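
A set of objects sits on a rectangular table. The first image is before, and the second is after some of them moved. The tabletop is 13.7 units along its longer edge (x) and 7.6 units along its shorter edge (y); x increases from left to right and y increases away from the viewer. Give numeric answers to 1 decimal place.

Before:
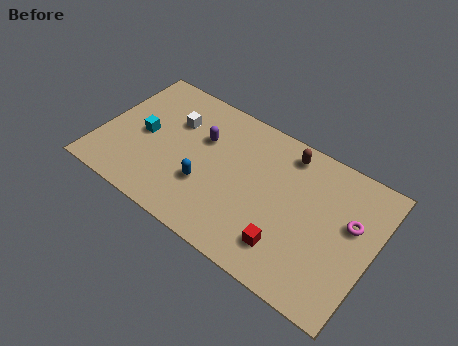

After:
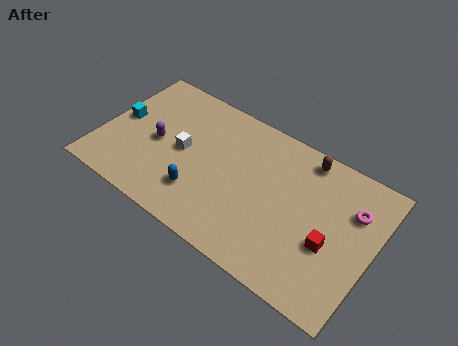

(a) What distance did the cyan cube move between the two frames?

1.3

From (2.1, 3.7) to (0.8, 4.0), the cyan cube covered √(1.3² + 0.3²) ≈ 1.3 units.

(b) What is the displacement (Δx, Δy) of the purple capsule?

(-2.1, -1.4)

The purple capsule was at about (4.9, 5.0) and moved to about (2.8, 3.6).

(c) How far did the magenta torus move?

0.7

The magenta torus was near (12.5, 4.6) before and (12.5, 5.3) after, so it travelled √(0.0² + 0.7²) ≈ 0.7 units.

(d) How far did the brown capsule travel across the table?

0.9

The brown capsule moved from about (9.0, 6.5) to (9.9, 6.7), a distance of √(0.9² + 0.2²) ≈ 0.9.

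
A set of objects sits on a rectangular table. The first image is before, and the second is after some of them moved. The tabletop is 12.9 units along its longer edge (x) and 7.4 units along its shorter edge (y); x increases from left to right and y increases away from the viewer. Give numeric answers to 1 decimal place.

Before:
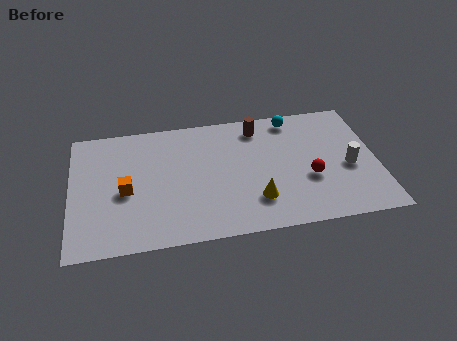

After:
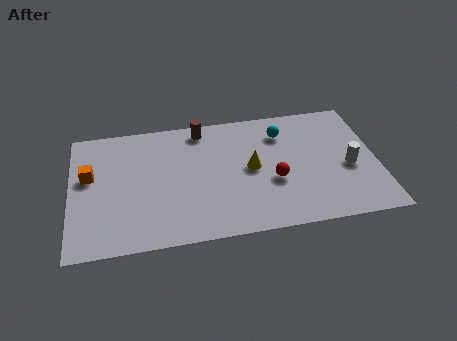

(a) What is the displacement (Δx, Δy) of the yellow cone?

(-0.1, 1.9)

The yellow cone was at about (7.7, 1.9) and moved to about (7.6, 3.8).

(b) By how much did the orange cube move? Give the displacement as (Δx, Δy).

(-1.5, 1.1)

The orange cube was at about (2.3, 3.3) and moved to about (0.8, 4.4).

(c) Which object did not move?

the white cylinder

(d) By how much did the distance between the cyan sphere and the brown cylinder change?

+2.0

Before: roughly 1.5 units apart; after: 3.5. That's 2.0 units further apart.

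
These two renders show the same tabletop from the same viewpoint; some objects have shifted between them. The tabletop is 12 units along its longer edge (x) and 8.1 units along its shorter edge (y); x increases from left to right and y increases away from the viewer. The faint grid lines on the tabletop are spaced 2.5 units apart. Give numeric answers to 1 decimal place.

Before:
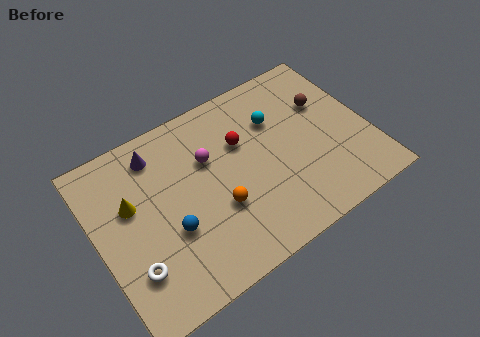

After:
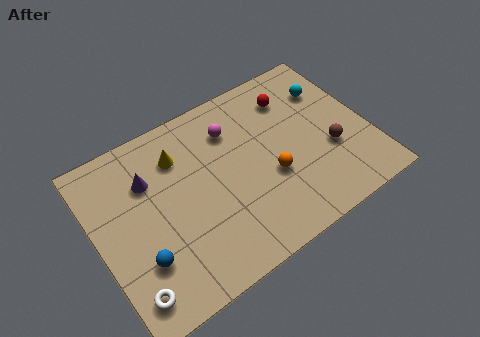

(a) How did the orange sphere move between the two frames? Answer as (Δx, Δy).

(2.4, 0.2)

The orange sphere was at about (5.1, 2.9) and moved to about (7.5, 3.1).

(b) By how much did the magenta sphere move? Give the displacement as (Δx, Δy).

(1.2, 0.8)

From the two frames, the magenta sphere sits at roughly (5.1, 5.3) before and (6.3, 6.1) after.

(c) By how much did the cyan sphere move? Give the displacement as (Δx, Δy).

(2.5, 0.3)

The cyan sphere started near (8.2, 5.6) and ended near (10.7, 5.9).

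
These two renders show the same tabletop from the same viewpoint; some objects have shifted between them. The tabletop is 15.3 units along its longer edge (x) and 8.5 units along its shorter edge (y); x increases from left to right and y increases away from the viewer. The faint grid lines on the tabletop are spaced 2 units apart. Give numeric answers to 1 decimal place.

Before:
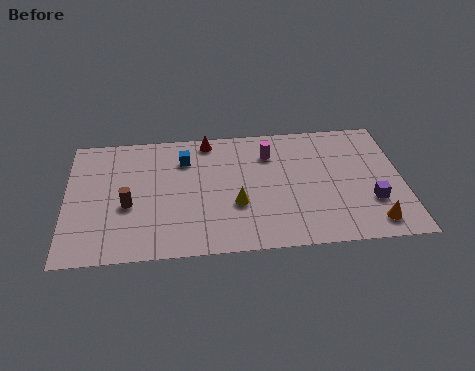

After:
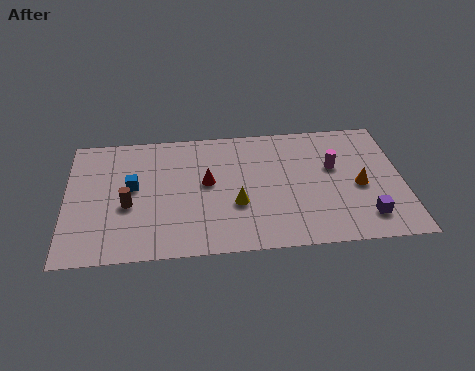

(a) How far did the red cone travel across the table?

2.9

From (6.5, 7.6) to (6.4, 4.7), the red cone covered √(0.1² + 2.9²) ≈ 2.9 units.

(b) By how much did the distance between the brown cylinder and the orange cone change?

-0.7

Before: roughly 11.2 units apart; after: 10.5. That's 0.7 units closer together.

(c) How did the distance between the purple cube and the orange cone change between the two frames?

+0.7

Before: roughly 1.4 units apart; after: 2.1. That's 0.7 units further apart.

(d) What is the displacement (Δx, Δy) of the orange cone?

(-0.5, 2.5)

The orange cone was at about (13.8, 1.3) and moved to about (13.3, 3.8).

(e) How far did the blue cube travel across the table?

2.9

From (5.4, 6.4) to (3.0, 4.7), the blue cube covered √(2.4² + 1.7²) ≈ 2.9 units.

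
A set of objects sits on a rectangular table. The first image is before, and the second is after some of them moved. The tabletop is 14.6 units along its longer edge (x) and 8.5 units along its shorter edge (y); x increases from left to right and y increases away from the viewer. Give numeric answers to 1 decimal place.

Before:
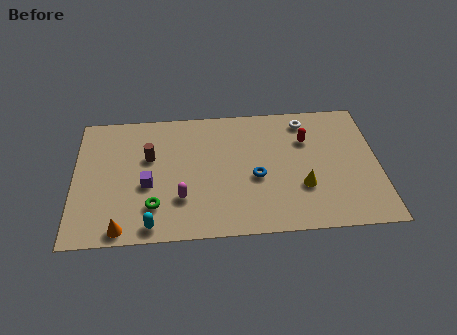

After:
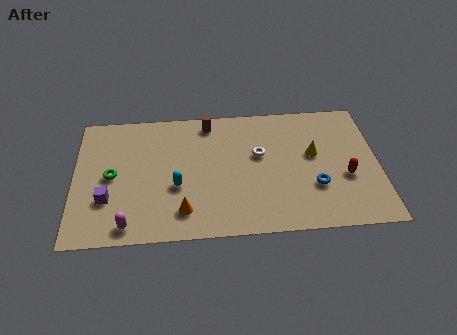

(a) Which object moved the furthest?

the brown cylinder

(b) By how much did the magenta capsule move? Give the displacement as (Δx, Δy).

(-2.5, -1.5)

The magenta capsule was at about (5.1, 2.5) and moved to about (2.6, 1.0).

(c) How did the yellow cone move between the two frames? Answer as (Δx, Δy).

(0.6, 2.1)

The yellow cone started near (10.9, 2.8) and ended near (11.5, 4.9).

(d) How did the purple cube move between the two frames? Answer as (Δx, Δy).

(-1.9, -0.8)

From the two frames, the purple cube sits at roughly (3.5, 3.5) before and (1.6, 2.7) after.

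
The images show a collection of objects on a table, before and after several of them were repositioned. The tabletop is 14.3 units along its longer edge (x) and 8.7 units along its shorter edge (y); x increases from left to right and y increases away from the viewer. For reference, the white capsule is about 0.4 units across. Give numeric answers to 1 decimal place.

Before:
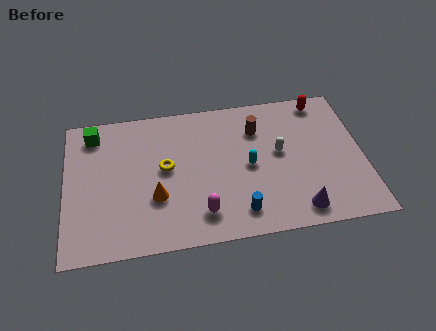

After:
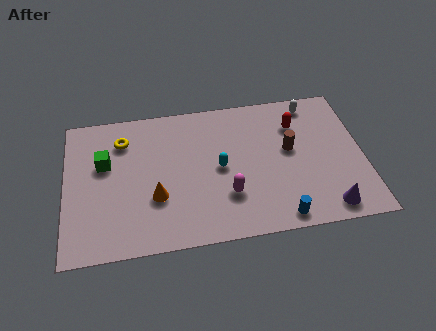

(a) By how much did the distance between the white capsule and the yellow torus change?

+3.7

They were about 5.5 units apart before and 9.2 after — 3.7 units further apart.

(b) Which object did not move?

the orange cone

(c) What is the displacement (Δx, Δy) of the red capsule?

(-1.3, -1.3)

From the two frames, the red capsule sits at roughly (12.5, 7.7) before and (11.2, 6.4) after.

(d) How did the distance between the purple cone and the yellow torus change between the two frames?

+4.0

The distance was about 7.1 in the first image and 11.1 in the second, so they moved 4.0 units further apart.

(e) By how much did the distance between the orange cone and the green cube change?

-1.8

The distance was about 5.2 in the first image and 3.4 in the second, so they moved 1.8 units closer together.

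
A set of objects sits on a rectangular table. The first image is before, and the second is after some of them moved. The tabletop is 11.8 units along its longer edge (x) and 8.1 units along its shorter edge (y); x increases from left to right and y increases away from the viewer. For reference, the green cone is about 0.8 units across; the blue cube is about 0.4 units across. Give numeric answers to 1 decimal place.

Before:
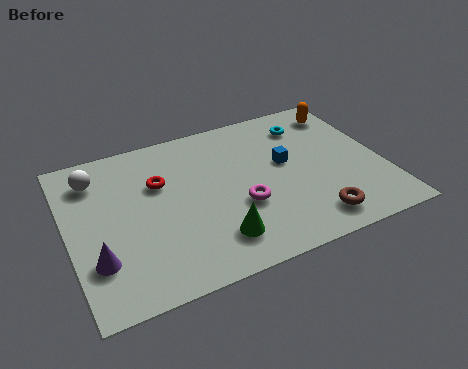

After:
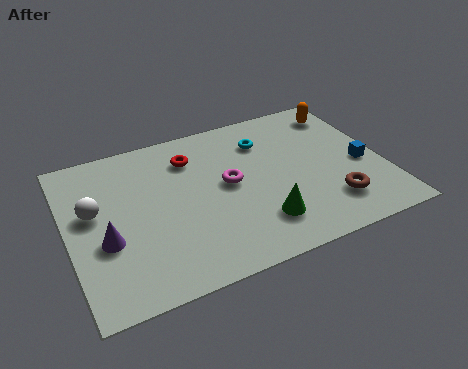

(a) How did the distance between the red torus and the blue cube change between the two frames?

+2.0

Before: roughly 4.8 units apart; after: 6.8. That's 2.0 units further apart.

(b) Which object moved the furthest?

the blue cube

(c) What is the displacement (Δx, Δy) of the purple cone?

(0.4, 0.8)

The purple cone was at about (0.9, 2.3) and moved to about (1.3, 3.1).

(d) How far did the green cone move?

1.7

The green cone was near (5.2, 1.7) before and (6.9, 1.9) after, so it travelled √(1.7² + 0.2²) ≈ 1.7 units.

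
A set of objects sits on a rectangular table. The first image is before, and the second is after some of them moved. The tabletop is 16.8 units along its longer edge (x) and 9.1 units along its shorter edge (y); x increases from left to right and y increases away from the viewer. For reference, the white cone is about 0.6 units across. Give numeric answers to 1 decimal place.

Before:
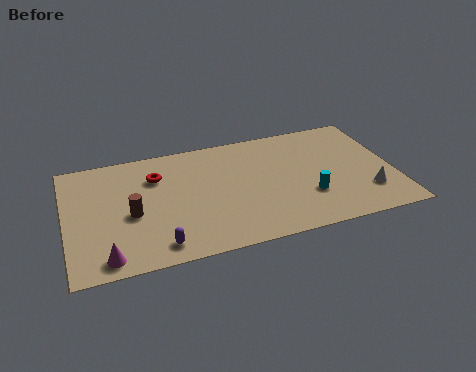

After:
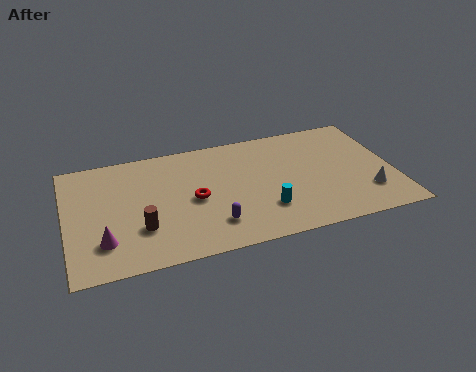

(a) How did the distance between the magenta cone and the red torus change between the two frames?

-1.1

The distance was about 6.2 in the first image and 5.1 in the second, so they moved 1.1 units closer together.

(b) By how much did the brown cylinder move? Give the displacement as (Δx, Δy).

(0.4, -1.2)

The brown cylinder started near (3.3, 4.0) and ended near (3.7, 2.8).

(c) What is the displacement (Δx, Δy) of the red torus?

(1.8, -2.3)

The red torus was at about (4.7, 6.6) and moved to about (6.5, 4.3).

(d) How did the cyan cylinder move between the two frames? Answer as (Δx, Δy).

(-2.3, -0.4)

From the two frames, the cyan cylinder sits at roughly (12.3, 2.9) before and (10.0, 2.5) after.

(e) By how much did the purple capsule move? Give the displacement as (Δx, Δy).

(2.8, 0.8)

The purple capsule was at about (4.5, 1.3) and moved to about (7.3, 2.1).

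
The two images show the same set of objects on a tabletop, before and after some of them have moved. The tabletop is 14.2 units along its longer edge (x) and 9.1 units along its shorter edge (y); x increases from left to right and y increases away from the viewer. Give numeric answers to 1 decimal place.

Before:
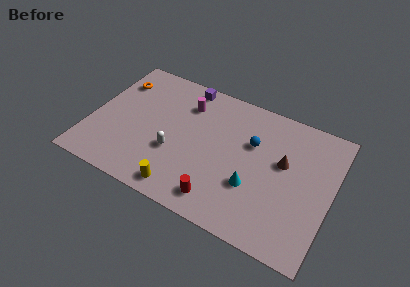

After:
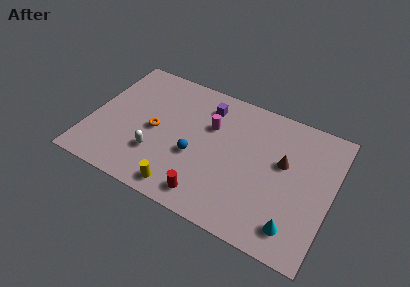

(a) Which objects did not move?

the yellow cylinder and the brown cone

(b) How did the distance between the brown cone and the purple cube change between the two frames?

-1.6

They were about 6.8 units apart before and 5.2 after — 1.6 units closer together.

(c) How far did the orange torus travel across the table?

3.7

The orange torus moved from about (1.1, 6.9) to (3.8, 4.3), a distance of √(2.7² + 2.6²) ≈ 3.7.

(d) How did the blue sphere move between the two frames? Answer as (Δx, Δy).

(-3.1, -2.3)

The blue sphere was at about (9.4, 5.9) and moved to about (6.3, 3.6).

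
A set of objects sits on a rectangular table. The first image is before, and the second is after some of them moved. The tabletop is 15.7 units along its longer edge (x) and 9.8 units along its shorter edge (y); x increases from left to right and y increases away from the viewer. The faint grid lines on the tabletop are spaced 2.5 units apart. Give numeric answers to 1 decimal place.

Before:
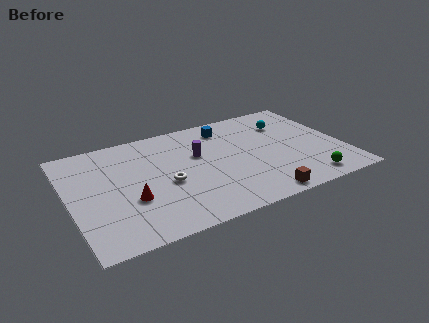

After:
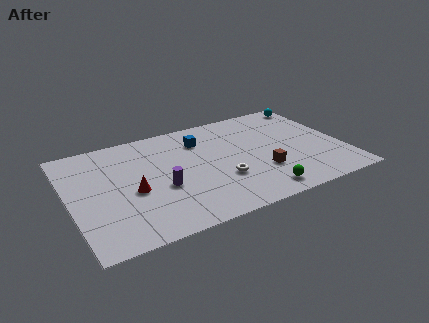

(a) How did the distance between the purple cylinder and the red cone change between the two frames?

-3.3

The distance was about 4.9 in the first image and 1.6 in the second, so they moved 3.3 units closer together.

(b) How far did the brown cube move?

2.3

The brown cube moved from about (10.3, 0.9) to (10.8, 3.1), a distance of √(0.5² + 2.2²) ≈ 2.3.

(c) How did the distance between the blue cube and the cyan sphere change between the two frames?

+3.5

The distance was about 3.6 in the first image and 7.1 in the second, so they moved 3.5 units further apart.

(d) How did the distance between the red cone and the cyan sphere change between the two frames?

+1.9

They were about 10.3 units apart before and 12.2 after — 1.9 units further apart.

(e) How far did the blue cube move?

1.7

The blue cube was near (9.4, 8.1) before and (7.8, 7.4) after, so it travelled √(1.6² + 0.7²) ≈ 1.7 units.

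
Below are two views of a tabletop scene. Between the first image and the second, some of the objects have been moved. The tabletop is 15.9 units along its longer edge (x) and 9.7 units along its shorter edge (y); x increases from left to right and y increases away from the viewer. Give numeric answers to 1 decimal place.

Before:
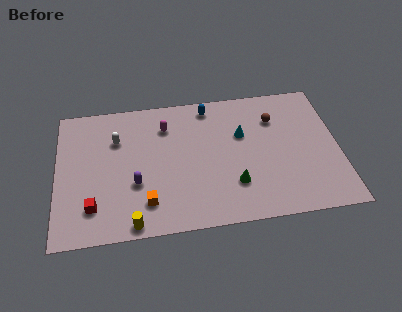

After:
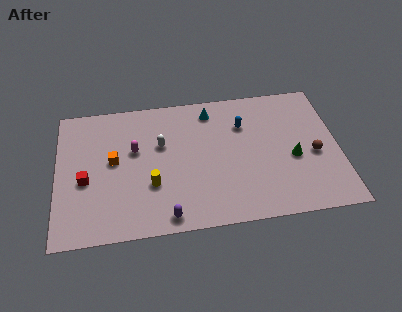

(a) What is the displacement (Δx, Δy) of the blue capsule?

(1.9, -1.6)

The blue capsule started near (8.7, 8.5) and ended near (10.6, 6.9).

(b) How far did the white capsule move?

2.6

The white capsule was near (3.4, 6.8) before and (5.9, 6.1) after, so it travelled √(2.5² + 0.7²) ≈ 2.6 units.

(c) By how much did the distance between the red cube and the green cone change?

+3.8

They were about 7.9 units apart before and 11.7 after — 3.8 units further apart.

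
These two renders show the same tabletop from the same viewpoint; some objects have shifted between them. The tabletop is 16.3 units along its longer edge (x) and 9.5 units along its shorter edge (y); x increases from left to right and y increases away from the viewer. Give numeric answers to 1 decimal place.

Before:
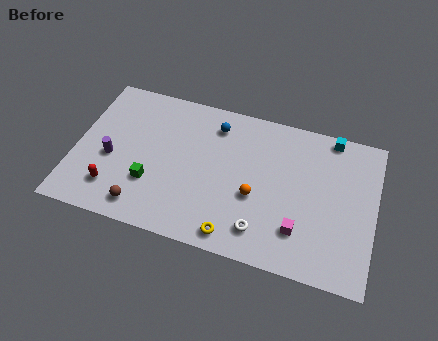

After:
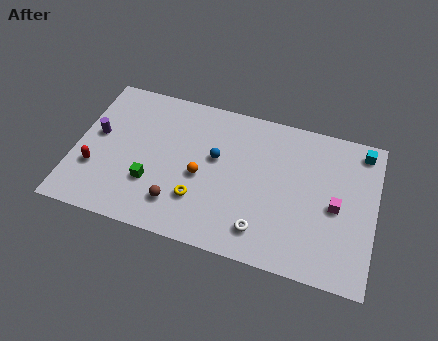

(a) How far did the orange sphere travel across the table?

3.0

The orange sphere was near (9.9, 3.8) before and (6.9, 4.2) after, so it travelled √(3.0² + 0.4²) ≈ 3.0 units.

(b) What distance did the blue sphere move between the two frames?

2.1

The blue sphere was near (7.4, 7.7) before and (7.6, 5.6) after, so it travelled √(0.2² + 2.1²) ≈ 2.1 units.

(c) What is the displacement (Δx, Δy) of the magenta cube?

(1.8, 2.0)

From the two frames, the magenta cube sits at roughly (12.4, 2.4) before and (14.2, 4.4) after.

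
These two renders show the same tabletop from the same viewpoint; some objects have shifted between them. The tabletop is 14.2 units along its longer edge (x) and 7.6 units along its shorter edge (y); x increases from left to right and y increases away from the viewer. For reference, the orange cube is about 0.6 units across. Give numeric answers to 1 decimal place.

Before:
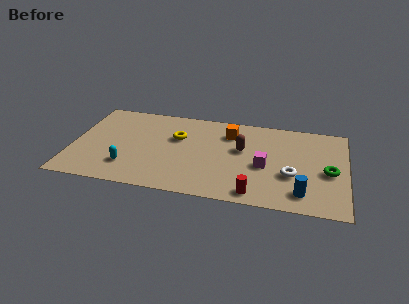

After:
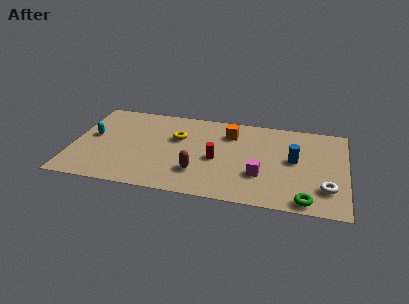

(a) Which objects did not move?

the yellow torus and the orange cube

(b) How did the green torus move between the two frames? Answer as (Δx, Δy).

(-1.1, -2.6)

The green torus started near (13.3, 3.4) and ended near (12.2, 0.8).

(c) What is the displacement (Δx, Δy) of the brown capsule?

(-2.2, -2.4)

The brown capsule started near (8.8, 4.5) and ended near (6.6, 2.1).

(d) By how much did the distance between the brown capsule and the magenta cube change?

+1.5

They were about 1.7 units apart before and 3.2 after — 1.5 units further apart.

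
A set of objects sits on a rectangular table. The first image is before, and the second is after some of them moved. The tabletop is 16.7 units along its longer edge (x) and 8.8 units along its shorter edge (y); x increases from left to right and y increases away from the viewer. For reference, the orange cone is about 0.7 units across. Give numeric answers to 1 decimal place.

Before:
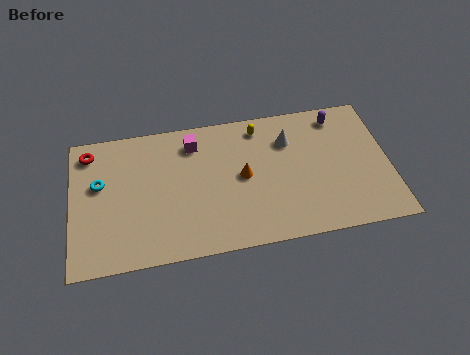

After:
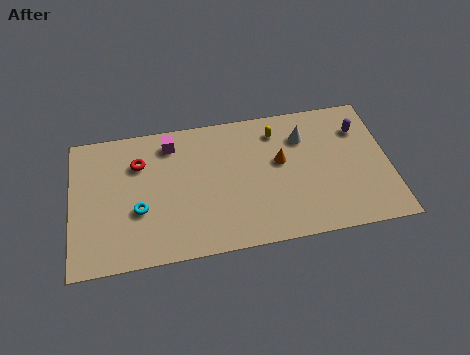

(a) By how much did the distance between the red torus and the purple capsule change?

-1.5

They were about 13.2 units apart before and 11.7 after — 1.5 units closer together.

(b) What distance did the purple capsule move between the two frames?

1.5

The purple capsule moved from about (14.2, 7.5) to (15.3, 6.5), a distance of √(1.1² + 1.0²) ≈ 1.5.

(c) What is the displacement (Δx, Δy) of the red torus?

(2.6, -1.1)

From the two frames, the red torus sits at roughly (1.0, 7.4) before and (3.6, 6.3) after.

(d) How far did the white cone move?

0.8

From (11.5, 6.4) to (12.3, 6.5), the white cone covered √(0.8² + 0.1²) ≈ 0.8 units.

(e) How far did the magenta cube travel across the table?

1.2

The magenta cube was near (6.5, 7.1) before and (5.3, 7.3) after, so it travelled √(1.2² + 0.2²) ≈ 1.2 units.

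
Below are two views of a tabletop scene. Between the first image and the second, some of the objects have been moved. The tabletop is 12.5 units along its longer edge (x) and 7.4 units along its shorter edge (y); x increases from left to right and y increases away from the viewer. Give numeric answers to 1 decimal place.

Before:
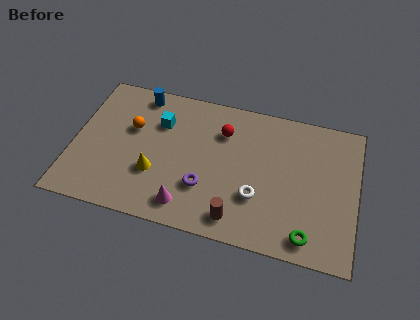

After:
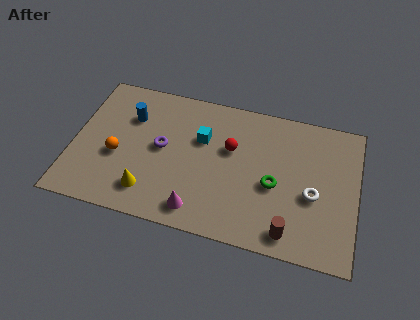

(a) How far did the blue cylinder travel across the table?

1.3

The blue cylinder was near (2.7, 6.5) before and (2.4, 5.2) after, so it travelled √(0.3² + 1.3²) ≈ 1.3 units.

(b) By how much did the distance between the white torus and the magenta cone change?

+2.1

The distance was about 3.2 in the first image and 5.3 in the second, so they moved 2.1 units further apart.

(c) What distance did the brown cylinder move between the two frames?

2.3

The brown cylinder was near (7.4, 1.1) before and (9.7, 1.0) after, so it travelled √(2.3² + 0.1²) ≈ 2.3 units.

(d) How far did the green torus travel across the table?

2.7

The green torus was near (10.5, 1.0) before and (8.9, 3.2) after, so it travelled √(1.6² + 2.2²) ≈ 2.7 units.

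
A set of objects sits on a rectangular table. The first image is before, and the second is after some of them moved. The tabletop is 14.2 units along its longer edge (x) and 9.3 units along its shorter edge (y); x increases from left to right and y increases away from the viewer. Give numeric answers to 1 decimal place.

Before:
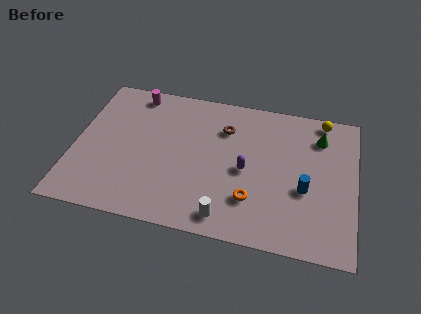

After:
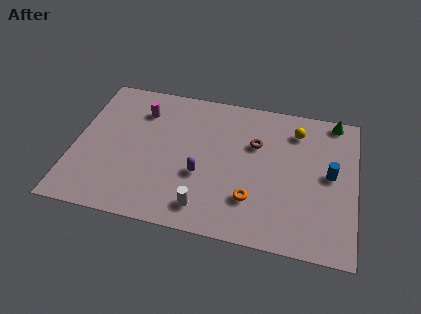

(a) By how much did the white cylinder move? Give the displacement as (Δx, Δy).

(-1.1, 0.3)

The white cylinder started near (7.9, 1.2) and ended near (6.8, 1.5).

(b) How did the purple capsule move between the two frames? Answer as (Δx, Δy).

(-2.2, -0.8)

The purple capsule was at about (8.7, 4.3) and moved to about (6.5, 3.5).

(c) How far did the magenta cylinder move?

1.2

From (2.8, 8.2) to (3.2, 7.1), the magenta cylinder covered √(0.4² + 1.1²) ≈ 1.2 units.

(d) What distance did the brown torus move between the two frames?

1.7

The brown torus was near (7.5, 6.8) before and (9.1, 6.1) after, so it travelled √(1.6² + 0.7²) ≈ 1.7 units.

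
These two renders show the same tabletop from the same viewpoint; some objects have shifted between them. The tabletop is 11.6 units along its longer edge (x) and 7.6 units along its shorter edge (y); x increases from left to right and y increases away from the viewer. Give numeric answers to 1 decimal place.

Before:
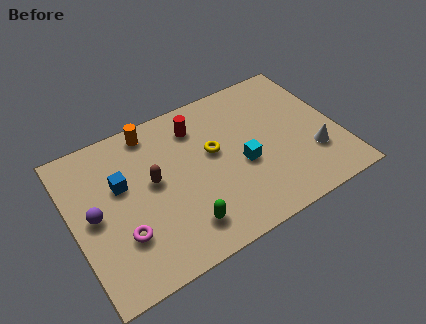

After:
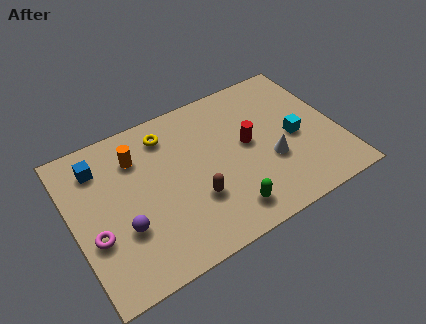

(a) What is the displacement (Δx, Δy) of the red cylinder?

(2.0, -1.9)

The red cylinder started near (5.7, 6.0) and ended near (7.7, 4.1).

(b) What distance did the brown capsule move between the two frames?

2.3

From (3.5, 4.2) to (5.1, 2.5), the brown capsule covered √(1.6² + 1.7²) ≈ 2.3 units.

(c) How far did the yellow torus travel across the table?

2.5

The yellow torus was near (6.2, 4.4) before and (4.4, 6.2) after, so it travelled √(1.8² + 1.8²) ≈ 2.5 units.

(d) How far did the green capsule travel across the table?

1.9

The green capsule moved from about (4.4, 1.5) to (6.3, 1.3), a distance of √(1.9² + 0.2²) ≈ 1.9.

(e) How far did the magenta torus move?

1.2

From (1.9, 2.3) to (0.8, 2.8), the magenta torus covered √(1.1² + 0.5²) ≈ 1.2 units.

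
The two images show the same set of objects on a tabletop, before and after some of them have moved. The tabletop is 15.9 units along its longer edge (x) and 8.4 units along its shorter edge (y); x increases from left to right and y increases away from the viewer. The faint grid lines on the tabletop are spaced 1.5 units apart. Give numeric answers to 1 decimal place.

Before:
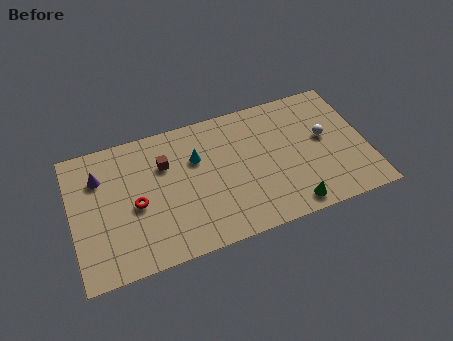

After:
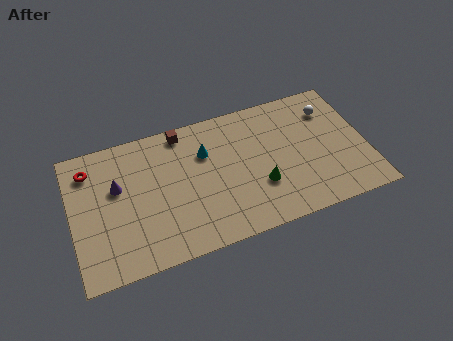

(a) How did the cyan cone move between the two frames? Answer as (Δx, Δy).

(0.5, 0.2)

From the two frames, the cyan cone sits at roughly (6.8, 5.6) before and (7.3, 5.8) after.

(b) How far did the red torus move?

3.7

From (3.4, 3.8) to (1.1, 6.7), the red torus covered √(2.3² + 2.9²) ≈ 3.7 units.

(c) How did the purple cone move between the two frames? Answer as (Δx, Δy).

(0.9, -0.9)

From the two frames, the purple cone sits at roughly (1.6, 6.1) before and (2.5, 5.2) after.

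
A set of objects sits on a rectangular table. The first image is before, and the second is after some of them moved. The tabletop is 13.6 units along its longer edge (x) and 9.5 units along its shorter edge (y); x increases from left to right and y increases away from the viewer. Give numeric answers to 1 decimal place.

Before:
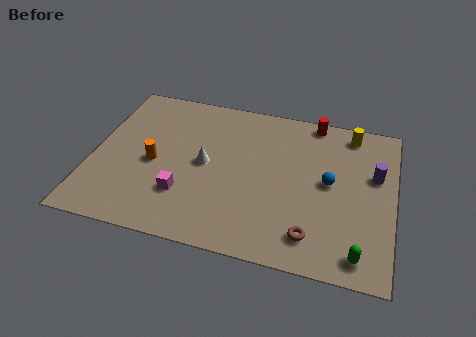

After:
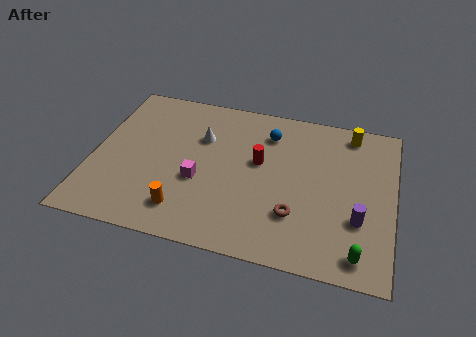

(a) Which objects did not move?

the green capsule and the yellow cylinder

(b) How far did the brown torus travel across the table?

1.3

From (10.1, 1.7) to (9.3, 2.7), the brown torus covered √(0.8² + 1.0²) ≈ 1.3 units.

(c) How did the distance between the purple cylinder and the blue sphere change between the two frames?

+3.9

The distance was about 2.2 in the first image and 6.1 in the second, so they moved 3.9 units further apart.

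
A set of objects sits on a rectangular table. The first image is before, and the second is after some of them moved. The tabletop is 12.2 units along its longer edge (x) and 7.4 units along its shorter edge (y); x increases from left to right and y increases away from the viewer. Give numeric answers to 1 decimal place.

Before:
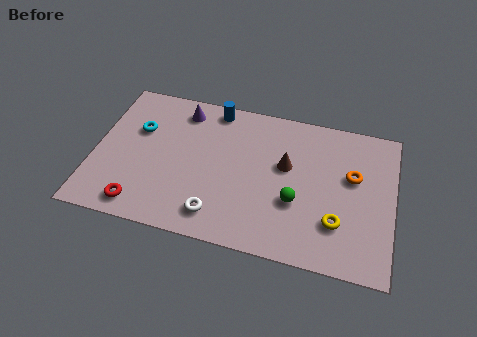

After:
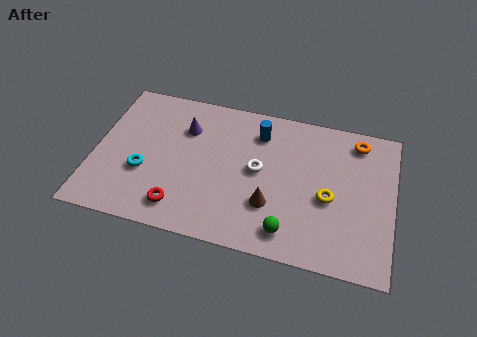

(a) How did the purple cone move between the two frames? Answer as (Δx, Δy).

(0.2, -0.9)

From the two frames, the purple cone sits at roughly (3.4, 6.2) before and (3.6, 5.3) after.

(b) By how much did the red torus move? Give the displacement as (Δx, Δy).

(1.6, 0.3)

The red torus started near (2.1, 1.0) and ended near (3.7, 1.3).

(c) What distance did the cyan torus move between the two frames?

2.1

The cyan torus was near (1.7, 4.8) before and (2.1, 2.7) after, so it travelled √(0.4² + 2.1²) ≈ 2.1 units.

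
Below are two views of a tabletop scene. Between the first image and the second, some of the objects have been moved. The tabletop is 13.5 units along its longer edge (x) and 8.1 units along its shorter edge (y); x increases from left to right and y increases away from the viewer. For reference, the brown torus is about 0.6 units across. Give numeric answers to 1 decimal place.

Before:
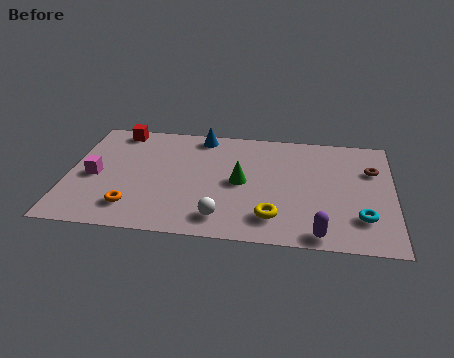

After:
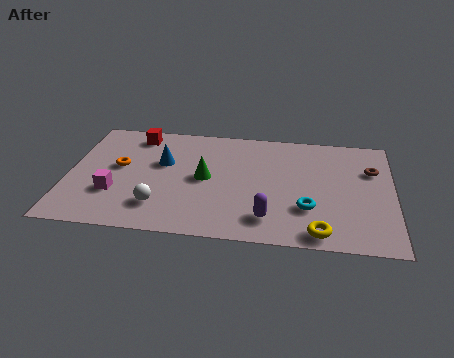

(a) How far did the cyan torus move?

2.2

From (12.2, 2.1) to (10.0, 2.5), the cyan torus covered √(2.2² + 0.4²) ≈ 2.2 units.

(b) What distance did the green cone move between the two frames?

1.5

The green cone moved from about (7.2, 4.0) to (5.7, 4.1), a distance of √(1.5² + 0.1²) ≈ 1.5.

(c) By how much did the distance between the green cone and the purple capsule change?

-0.9

The distance was about 4.6 in the first image and 3.7 in the second, so they moved 0.9 units closer together.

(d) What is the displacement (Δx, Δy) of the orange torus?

(-0.7, 2.8)

The orange torus started near (2.8, 1.7) and ended near (2.1, 4.5).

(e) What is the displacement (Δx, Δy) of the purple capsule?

(-2.1, 0.8)

The purple capsule was at about (10.5, 0.8) and moved to about (8.4, 1.6).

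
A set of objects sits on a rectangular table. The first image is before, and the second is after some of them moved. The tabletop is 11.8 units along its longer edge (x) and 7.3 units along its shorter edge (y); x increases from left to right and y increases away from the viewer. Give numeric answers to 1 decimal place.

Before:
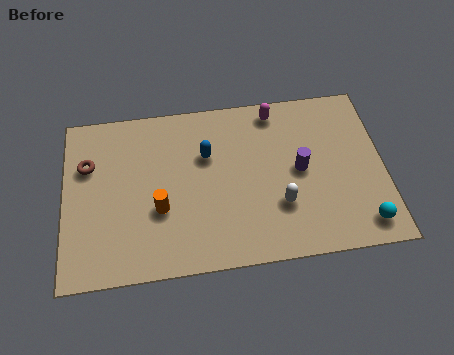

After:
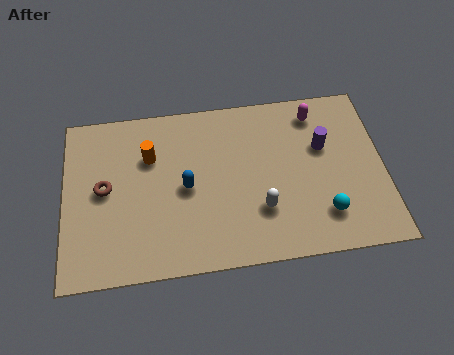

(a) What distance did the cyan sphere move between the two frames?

1.5

From (10.9, 1.1) to (9.5, 1.7), the cyan sphere covered √(1.4² + 0.6²) ≈ 1.5 units.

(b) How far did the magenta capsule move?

1.5

The magenta capsule moved from about (7.9, 6.4) to (9.4, 6.1), a distance of √(1.5² + 0.3²) ≈ 1.5.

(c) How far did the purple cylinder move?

1.3

The purple cylinder moved from about (8.7, 3.7) to (9.6, 4.6), a distance of √(0.9² + 0.9²) ≈ 1.3.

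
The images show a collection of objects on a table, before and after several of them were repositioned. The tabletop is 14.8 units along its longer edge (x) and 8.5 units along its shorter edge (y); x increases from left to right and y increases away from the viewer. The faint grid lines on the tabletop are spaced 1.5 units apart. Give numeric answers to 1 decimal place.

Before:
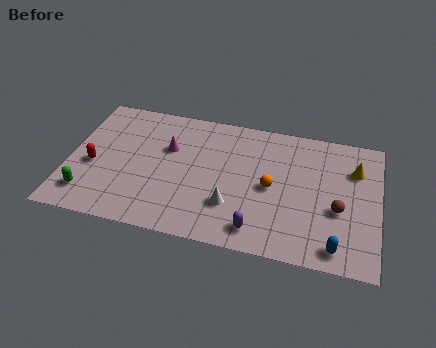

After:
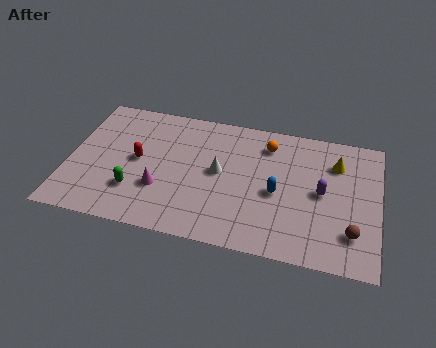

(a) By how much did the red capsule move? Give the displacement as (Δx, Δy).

(2.1, 0.8)

From the two frames, the red capsule sits at roughly (1.2, 3.6) before and (3.3, 4.4) after.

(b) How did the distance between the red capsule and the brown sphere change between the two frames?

-1.1

Before: roughly 11.7 units apart; after: 10.6. That's 1.1 units closer together.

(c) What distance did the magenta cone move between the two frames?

2.7

The magenta cone moved from about (4.7, 5.5) to (4.5, 2.8), a distance of √(0.2² + 2.7²) ≈ 2.7.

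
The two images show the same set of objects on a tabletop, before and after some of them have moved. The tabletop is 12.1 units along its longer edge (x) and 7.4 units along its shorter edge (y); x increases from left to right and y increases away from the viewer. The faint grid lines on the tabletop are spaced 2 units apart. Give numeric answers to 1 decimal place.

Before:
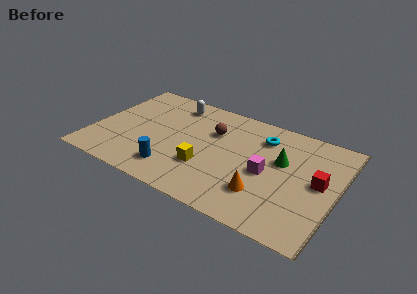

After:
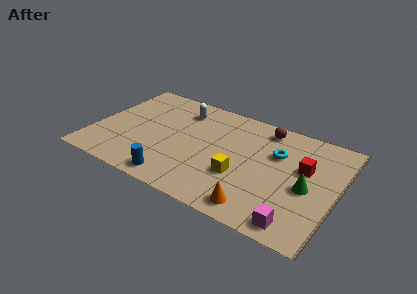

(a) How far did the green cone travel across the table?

1.8

The green cone moved from about (9.3, 4.5) to (10.7, 3.3), a distance of √(1.4² + 1.2²) ≈ 1.8.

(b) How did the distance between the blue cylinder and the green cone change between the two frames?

+0.8

Before: roughly 5.8 units apart; after: 6.6. That's 0.8 units further apart.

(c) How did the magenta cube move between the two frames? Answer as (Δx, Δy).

(1.8, -2.5)

The magenta cube started near (8.7, 3.4) and ended near (10.5, 0.9).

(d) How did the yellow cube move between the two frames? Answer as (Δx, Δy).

(1.7, 0.2)

The yellow cube started near (5.8, 2.4) and ended near (7.5, 2.6).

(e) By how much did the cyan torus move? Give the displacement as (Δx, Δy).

(0.8, -0.8)

From the two frames, the cyan torus sits at roughly (8.2, 5.7) before and (9.0, 4.9) after.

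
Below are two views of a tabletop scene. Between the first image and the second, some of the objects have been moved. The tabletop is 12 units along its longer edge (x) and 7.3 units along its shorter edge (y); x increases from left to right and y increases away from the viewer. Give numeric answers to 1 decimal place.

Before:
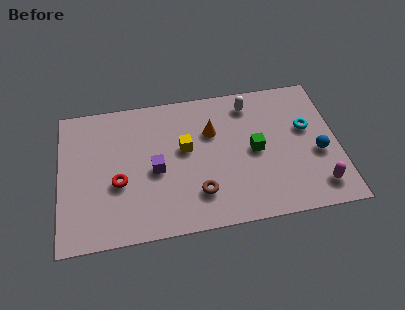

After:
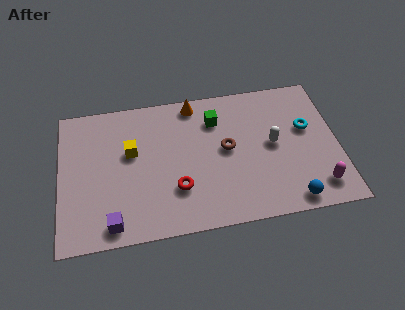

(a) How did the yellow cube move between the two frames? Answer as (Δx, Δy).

(-2.3, 0.2)

From the two frames, the yellow cube sits at roughly (5.4, 4.2) before and (3.1, 4.4) after.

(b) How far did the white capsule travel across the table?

2.5

The white capsule moved from about (8.3, 6.1) to (9.2, 3.8), a distance of √(0.9² + 2.3²) ≈ 2.5.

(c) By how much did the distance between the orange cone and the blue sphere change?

+2.0

Before: roughly 4.9 units apart; after: 6.9. That's 2.0 units further apart.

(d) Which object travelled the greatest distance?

the purple cube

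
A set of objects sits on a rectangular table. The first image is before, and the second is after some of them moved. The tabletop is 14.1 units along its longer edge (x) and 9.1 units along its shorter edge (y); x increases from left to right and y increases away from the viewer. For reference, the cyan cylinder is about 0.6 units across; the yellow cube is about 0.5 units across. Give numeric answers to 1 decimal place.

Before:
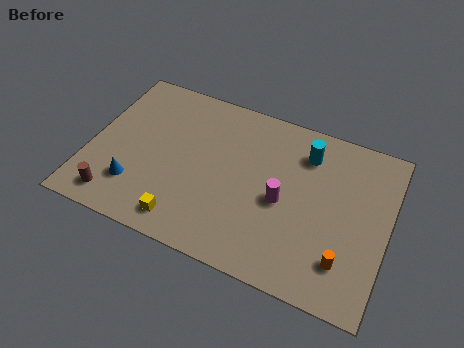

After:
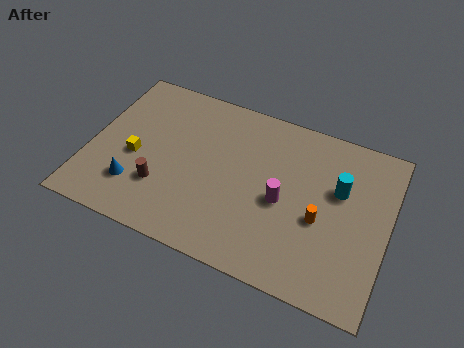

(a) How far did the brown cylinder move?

2.4

From (1.6, 1.3) to (3.6, 2.7), the brown cylinder covered √(2.0² + 1.4²) ≈ 2.4 units.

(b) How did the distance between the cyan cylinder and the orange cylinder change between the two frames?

-3.5

The distance was about 5.5 in the first image and 2.0 in the second, so they moved 3.5 units closer together.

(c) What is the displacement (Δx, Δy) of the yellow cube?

(-2.7, 2.6)

From the two frames, the yellow cube sits at roughly (4.9, 1.3) before and (2.2, 3.9) after.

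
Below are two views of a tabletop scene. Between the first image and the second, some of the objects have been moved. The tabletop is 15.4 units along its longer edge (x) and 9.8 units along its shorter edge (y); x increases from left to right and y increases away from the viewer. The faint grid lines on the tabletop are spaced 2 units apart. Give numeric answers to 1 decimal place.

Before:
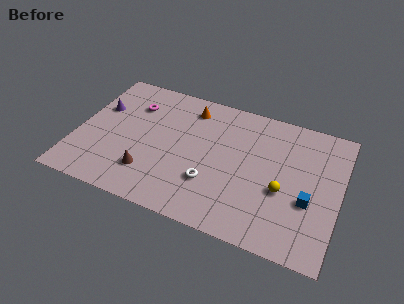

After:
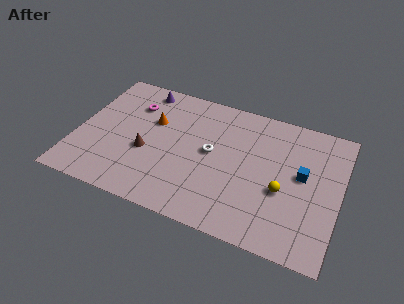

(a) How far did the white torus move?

2.2

The white torus was near (8.1, 3.0) before and (7.9, 5.2) after, so it travelled √(0.2² + 2.2²) ≈ 2.2 units.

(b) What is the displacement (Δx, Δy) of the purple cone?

(2.3, 2.3)

The purple cone was at about (1.1, 6.3) and moved to about (3.4, 8.6).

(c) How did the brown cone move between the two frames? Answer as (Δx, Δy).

(-0.3, 1.5)

From the two frames, the brown cone sits at roughly (4.5, 2.4) before and (4.2, 3.9) after.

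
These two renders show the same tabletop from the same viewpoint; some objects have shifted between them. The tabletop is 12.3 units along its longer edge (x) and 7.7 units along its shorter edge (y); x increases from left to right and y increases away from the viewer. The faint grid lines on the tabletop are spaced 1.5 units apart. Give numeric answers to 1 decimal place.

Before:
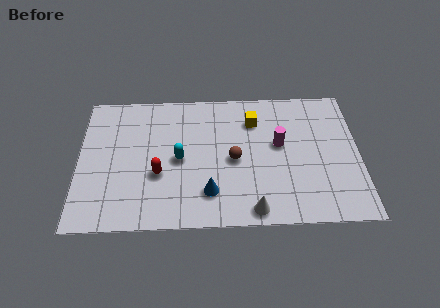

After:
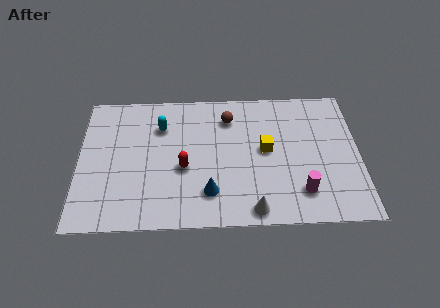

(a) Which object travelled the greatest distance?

the magenta cylinder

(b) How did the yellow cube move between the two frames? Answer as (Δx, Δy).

(0.5, -1.7)

The yellow cube started near (7.7, 5.8) and ended near (8.2, 4.1).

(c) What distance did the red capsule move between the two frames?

1.1

The red capsule was near (3.5, 2.9) before and (4.6, 3.2) after, so it travelled √(1.1² + 0.3²) ≈ 1.1 units.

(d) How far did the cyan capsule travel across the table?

2.1

The cyan capsule was near (4.4, 3.7) before and (3.6, 5.6) after, so it travelled √(0.8² + 1.9²) ≈ 2.1 units.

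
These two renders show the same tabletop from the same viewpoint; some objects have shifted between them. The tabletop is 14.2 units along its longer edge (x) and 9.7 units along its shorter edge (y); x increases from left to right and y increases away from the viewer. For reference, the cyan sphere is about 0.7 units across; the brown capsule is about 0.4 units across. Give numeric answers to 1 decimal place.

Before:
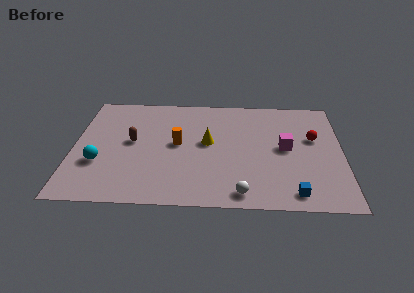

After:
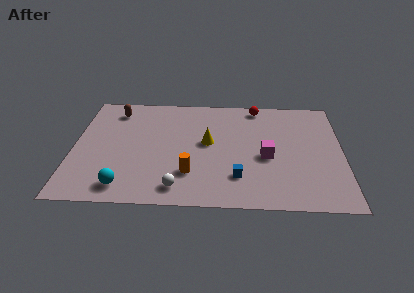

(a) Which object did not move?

the yellow cone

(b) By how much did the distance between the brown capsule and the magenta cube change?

+0.8

The distance was about 8.1 in the first image and 8.9 in the second, so they moved 0.8 units further apart.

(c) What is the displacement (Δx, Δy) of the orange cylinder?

(0.7, -2.5)

The orange cylinder was at about (5.5, 5.1) and moved to about (6.2, 2.6).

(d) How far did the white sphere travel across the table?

3.3

The white sphere was near (8.9, 1.1) before and (5.6, 1.4) after, so it travelled √(3.3² + 0.3²) ≈ 3.3 units.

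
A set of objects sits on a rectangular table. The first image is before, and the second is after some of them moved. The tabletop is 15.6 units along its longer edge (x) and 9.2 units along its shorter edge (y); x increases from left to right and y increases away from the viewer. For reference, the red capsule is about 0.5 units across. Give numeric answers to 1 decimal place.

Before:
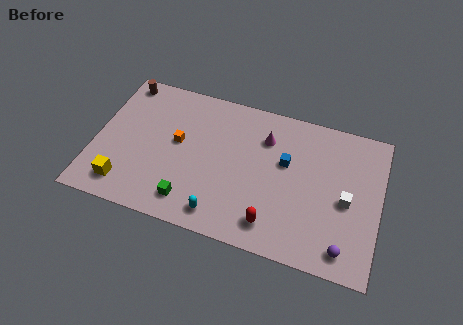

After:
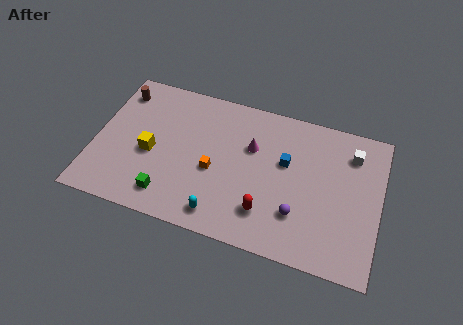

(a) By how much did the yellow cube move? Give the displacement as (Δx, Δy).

(1.2, 2.4)

The yellow cube was at about (1.9, 1.6) and moved to about (3.1, 4.0).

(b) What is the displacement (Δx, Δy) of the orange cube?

(2.1, -1.2)

The orange cube was at about (4.5, 5.1) and moved to about (6.6, 3.9).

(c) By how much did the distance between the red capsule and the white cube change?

+2.0

The distance was about 4.6 in the first image and 6.6 in the second, so they moved 2.0 units further apart.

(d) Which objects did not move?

the cyan capsule and the blue cube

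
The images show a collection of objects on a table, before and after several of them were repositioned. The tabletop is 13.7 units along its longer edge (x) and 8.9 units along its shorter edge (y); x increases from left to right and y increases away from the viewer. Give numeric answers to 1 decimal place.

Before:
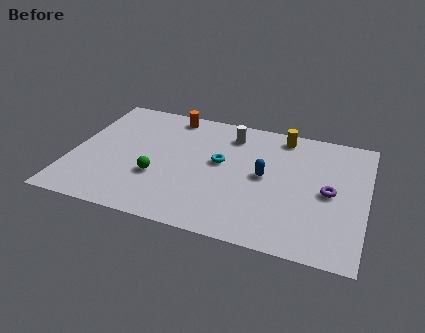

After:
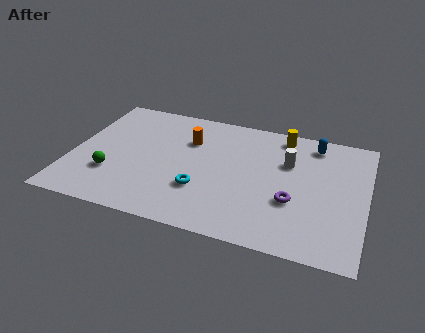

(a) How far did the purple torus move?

1.9

The purple torus moved from about (12.0, 4.3) to (10.4, 3.2), a distance of √(1.6² + 1.1²) ≈ 1.9.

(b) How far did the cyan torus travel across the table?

2.3

The cyan torus moved from about (6.9, 5.0) to (6.2, 2.8), a distance of √(0.7² + 2.2²) ≈ 2.3.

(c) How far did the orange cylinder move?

2.0

From (4.3, 7.9) to (5.3, 6.2), the orange cylinder covered √(1.0² + 1.7²) ≈ 2.0 units.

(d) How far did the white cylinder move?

3.1

From (7.2, 7.2) to (10.0, 5.9), the white cylinder covered √(2.8² + 1.3²) ≈ 3.1 units.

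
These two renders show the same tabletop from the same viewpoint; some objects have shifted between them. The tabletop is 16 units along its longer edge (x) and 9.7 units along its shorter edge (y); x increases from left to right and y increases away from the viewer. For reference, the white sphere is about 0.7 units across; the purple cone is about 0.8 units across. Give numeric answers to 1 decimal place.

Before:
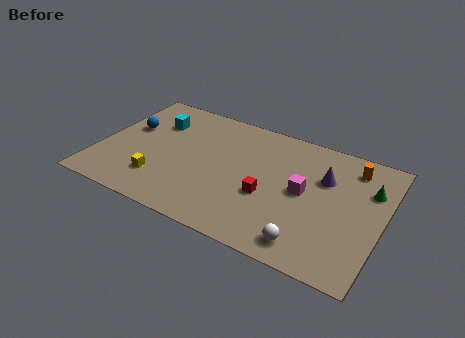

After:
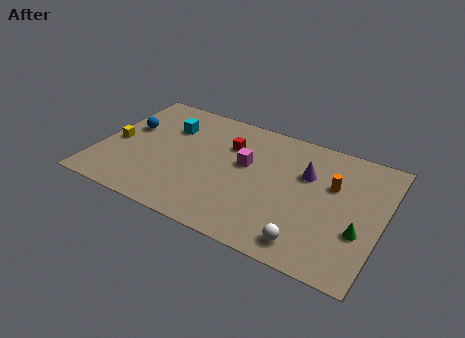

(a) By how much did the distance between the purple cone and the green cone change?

+2.0

The distance was about 2.5 in the first image and 4.5 in the second, so they moved 2.0 units further apart.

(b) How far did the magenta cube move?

3.5

The magenta cube was near (11.6, 5.0) before and (8.2, 5.7) after, so it travelled √(3.4² + 0.7²) ≈ 3.5 units.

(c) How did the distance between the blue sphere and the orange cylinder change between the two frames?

-1.1

They were about 12.8 units apart before and 11.7 after — 1.1 units closer together.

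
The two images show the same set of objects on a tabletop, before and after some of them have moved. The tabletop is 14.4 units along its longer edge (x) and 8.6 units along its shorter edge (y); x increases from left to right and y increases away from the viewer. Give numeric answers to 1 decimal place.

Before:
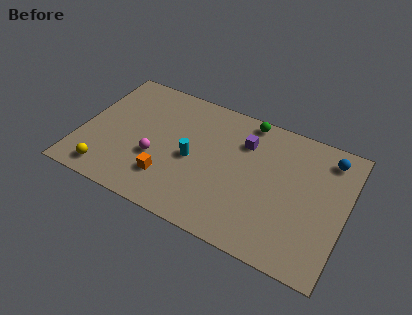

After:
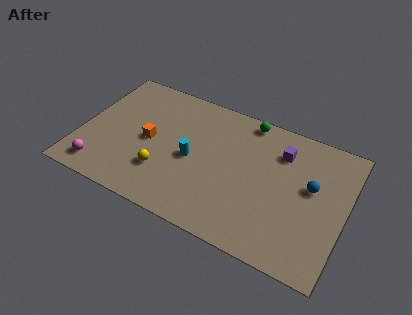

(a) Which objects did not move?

the cyan cylinder and the green sphere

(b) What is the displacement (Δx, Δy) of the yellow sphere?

(2.9, 1.3)

From the two frames, the yellow sphere sits at roughly (1.8, 1.2) before and (4.7, 2.5) after.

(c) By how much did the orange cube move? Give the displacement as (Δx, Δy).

(-1.3, 2.0)

From the two frames, the orange cube sits at roughly (5.0, 2.2) before and (3.7, 4.2) after.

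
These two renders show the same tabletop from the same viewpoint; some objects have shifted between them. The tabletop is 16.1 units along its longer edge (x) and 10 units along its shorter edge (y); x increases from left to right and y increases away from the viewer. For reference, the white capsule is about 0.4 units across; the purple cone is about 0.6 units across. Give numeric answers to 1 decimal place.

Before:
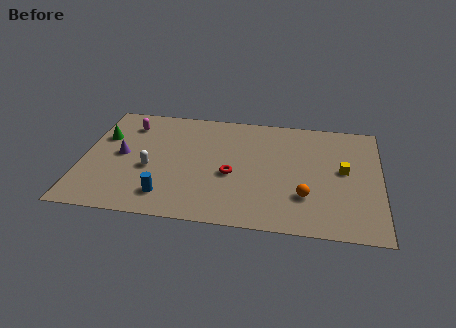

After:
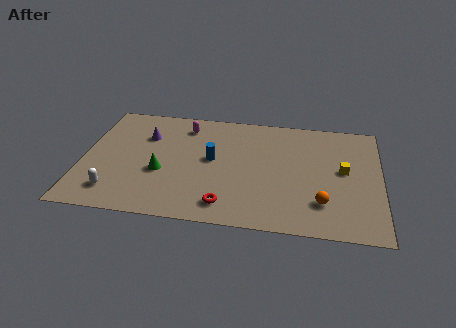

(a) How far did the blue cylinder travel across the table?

4.2

The blue cylinder was near (4.7, 1.9) before and (7.0, 5.4) after, so it travelled √(2.3² + 3.5²) ≈ 4.2 units.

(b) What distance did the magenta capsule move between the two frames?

3.1

The magenta capsule moved from about (2.3, 7.9) to (5.4, 8.2), a distance of √(3.1² + 0.3²) ≈ 3.1.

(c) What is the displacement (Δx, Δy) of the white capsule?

(-1.8, -2.2)

From the two frames, the white capsule sits at roughly (3.7, 4.1) before and (1.9, 1.9) after.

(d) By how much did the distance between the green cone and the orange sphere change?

-2.9

They were about 11.7 units apart before and 8.8 after — 2.9 units closer together.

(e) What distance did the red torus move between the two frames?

2.6

The red torus was near (8.1, 4.2) before and (7.9, 1.6) after, so it travelled √(0.2² + 2.6²) ≈ 2.6 units.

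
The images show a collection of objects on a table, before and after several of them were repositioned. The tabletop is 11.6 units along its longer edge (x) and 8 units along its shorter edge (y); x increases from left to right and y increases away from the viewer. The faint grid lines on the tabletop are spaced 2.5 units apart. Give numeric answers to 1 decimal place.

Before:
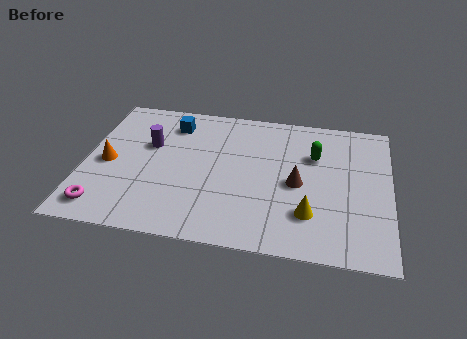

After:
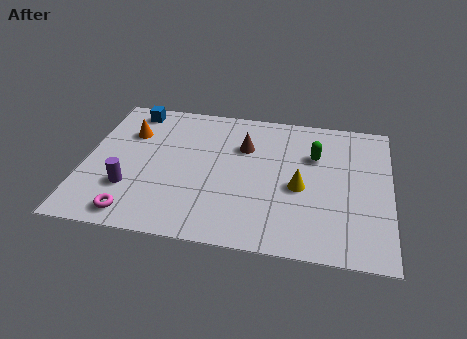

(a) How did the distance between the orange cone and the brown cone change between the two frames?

-2.8

They were about 7.2 units apart before and 4.4 after — 2.8 units closer together.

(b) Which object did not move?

the green capsule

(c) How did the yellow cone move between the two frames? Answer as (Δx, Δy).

(-0.4, 1.4)

From the two frames, the yellow cone sits at roughly (8.6, 2.1) before and (8.2, 3.5) after.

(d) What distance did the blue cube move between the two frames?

1.7

From (3.2, 6.4) to (1.6, 7.0), the blue cube covered √(1.6² + 0.6²) ≈ 1.7 units.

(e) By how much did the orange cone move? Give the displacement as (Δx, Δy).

(0.7, 1.9)

The orange cone was at about (0.9, 3.7) and moved to about (1.6, 5.6).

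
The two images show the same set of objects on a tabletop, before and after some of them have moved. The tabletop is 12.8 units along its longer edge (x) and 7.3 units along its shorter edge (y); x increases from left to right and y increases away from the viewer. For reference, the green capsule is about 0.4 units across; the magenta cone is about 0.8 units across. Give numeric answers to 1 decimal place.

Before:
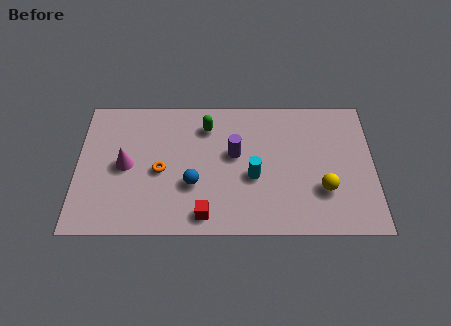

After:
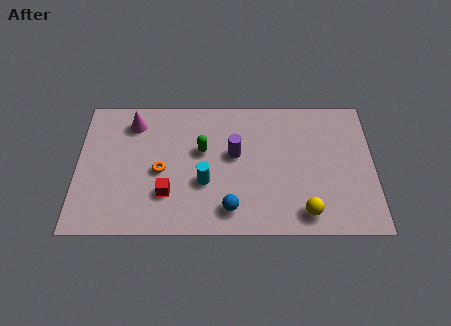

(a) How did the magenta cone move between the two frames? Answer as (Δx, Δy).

(0.3, 2.3)

From the two frames, the magenta cone sits at roughly (2.1, 3.6) before and (2.4, 5.9) after.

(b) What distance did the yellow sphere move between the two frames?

1.4

The yellow sphere moved from about (10.6, 2.3) to (9.8, 1.1), a distance of √(0.8² + 1.2²) ≈ 1.4.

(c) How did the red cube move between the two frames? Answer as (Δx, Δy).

(-1.6, 1.1)

From the two frames, the red cube sits at roughly (5.5, 1.0) before and (3.9, 2.1) after.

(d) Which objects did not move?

the orange torus and the purple cylinder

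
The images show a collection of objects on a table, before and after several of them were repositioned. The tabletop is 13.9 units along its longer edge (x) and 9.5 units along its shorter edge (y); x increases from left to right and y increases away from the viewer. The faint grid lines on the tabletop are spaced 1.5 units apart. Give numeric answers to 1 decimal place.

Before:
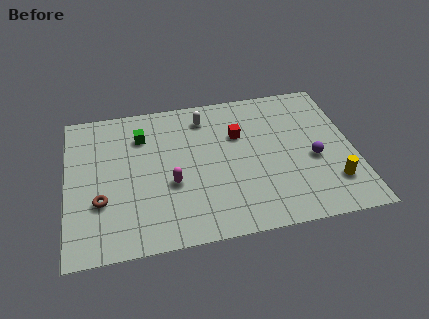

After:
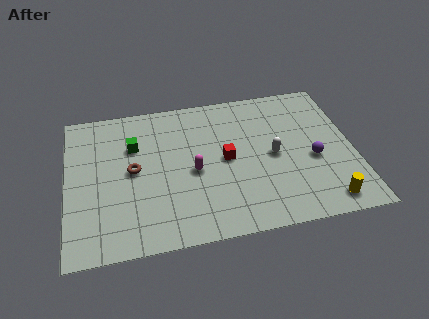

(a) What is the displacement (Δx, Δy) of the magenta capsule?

(1.1, 0.6)

The magenta capsule started near (5.0, 3.7) and ended near (6.1, 4.3).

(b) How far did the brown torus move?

2.3

The brown torus moved from about (1.6, 3.2) to (3.2, 4.9), a distance of √(1.6² + 1.7²) ≈ 2.3.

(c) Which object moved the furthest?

the white capsule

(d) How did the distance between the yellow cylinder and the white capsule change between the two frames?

-4.0

The distance was about 8.1 in the first image and 4.1 in the second, so they moved 4.0 units closer together.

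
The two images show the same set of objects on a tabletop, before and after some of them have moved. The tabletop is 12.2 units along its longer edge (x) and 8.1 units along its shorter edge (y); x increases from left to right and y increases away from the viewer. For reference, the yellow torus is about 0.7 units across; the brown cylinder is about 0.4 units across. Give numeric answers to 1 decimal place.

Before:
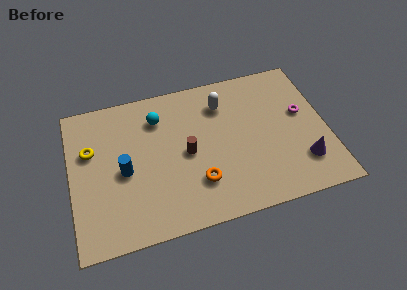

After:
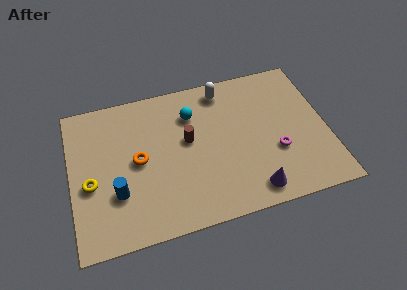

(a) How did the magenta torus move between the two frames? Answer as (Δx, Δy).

(-1.4, -1.8)

The magenta torus started near (11.1, 4.7) and ended near (9.7, 2.9).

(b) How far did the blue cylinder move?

1.2

The blue cylinder was near (2.5, 3.7) before and (2.1, 2.6) after, so it travelled √(0.4² + 1.1²) ≈ 1.2 units.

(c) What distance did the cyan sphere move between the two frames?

1.6

The cyan sphere moved from about (4.3, 6.2) to (5.9, 6.0), a distance of √(1.6² + 0.2²) ≈ 1.6.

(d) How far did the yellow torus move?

1.8

The yellow torus was near (1.0, 5.2) before and (0.9, 3.4) after, so it travelled √(0.1² + 1.8²) ≈ 1.8 units.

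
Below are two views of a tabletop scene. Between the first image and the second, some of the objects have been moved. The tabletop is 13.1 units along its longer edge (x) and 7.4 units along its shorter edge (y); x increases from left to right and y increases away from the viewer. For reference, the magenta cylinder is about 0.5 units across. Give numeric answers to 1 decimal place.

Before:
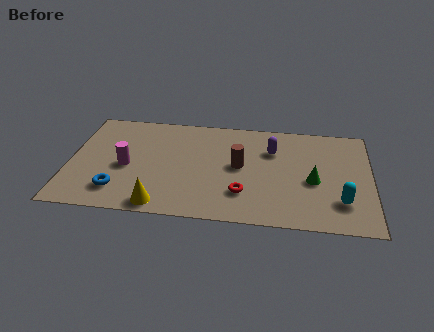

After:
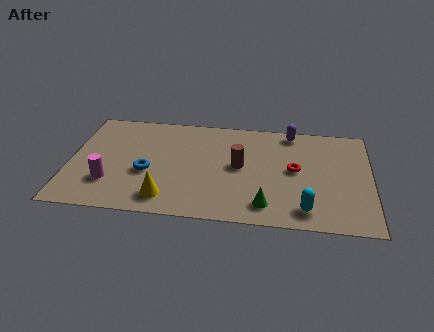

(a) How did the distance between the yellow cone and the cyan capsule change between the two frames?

-1.8

Before: roughly 7.8 units apart; after: 6.0. That's 1.8 units closer together.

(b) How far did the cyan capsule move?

1.7

The cyan capsule moved from about (11.8, 1.9) to (10.3, 1.2), a distance of √(1.5² + 0.7²) ≈ 1.7.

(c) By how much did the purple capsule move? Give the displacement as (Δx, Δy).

(0.8, 1.4)

From the two frames, the purple capsule sits at roughly (8.8, 5.2) before and (9.6, 6.6) after.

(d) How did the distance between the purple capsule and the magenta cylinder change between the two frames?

+2.4

Before: roughly 6.6 units apart; after: 9.0. That's 2.4 units further apart.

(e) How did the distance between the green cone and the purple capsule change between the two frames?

+2.7

Before: roughly 2.7 units apart; after: 5.4. That's 2.7 units further apart.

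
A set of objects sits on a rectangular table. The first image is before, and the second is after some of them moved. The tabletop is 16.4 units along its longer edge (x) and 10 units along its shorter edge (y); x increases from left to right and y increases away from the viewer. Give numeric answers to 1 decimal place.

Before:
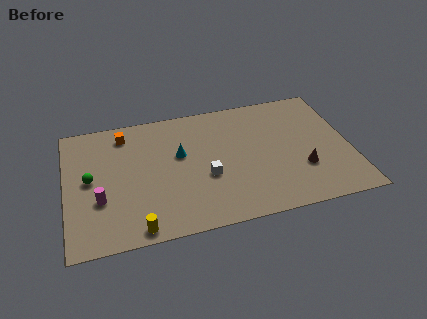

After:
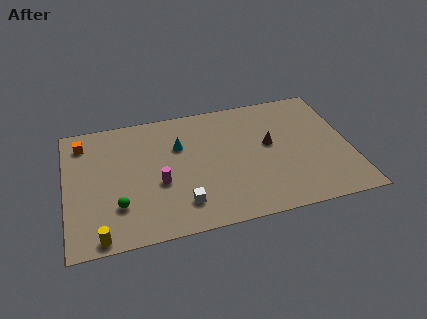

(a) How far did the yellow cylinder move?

2.1

The yellow cylinder was near (3.9, 0.9) before and (1.8, 0.8) after, so it travelled √(2.1² + 0.1²) ≈ 2.1 units.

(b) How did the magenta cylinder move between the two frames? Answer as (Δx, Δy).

(3.4, 0.5)

From the two frames, the magenta cylinder sits at roughly (1.9, 3.5) before and (5.3, 4.0) after.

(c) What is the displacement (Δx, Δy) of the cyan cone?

(0.0, 0.7)

From the two frames, the cyan cone sits at roughly (6.6, 6.0) before and (6.6, 6.7) after.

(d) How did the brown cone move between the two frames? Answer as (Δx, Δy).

(-1.7, 2.4)

The brown cone started near (13.5, 3.2) and ended near (11.8, 5.6).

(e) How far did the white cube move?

2.3

The white cube was near (8.0, 3.9) before and (6.5, 2.1) after, so it travelled √(1.5² + 1.8²) ≈ 2.3 units.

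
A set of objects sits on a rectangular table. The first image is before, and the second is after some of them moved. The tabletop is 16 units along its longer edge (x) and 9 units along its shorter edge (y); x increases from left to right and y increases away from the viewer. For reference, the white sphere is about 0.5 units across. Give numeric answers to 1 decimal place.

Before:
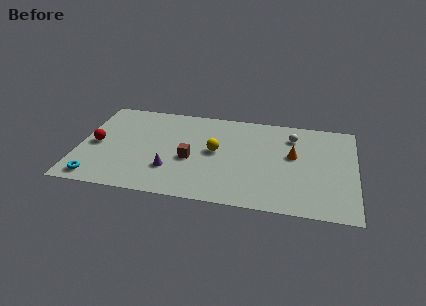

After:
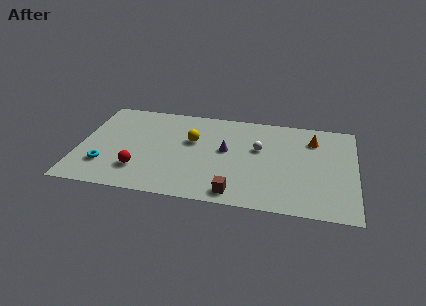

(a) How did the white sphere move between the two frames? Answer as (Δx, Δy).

(-1.9, -1.5)

The white sphere was at about (12.3, 7.0) and moved to about (10.4, 5.5).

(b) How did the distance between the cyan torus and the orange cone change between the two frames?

+0.8

Before: roughly 11.9 units apart; after: 12.7. That's 0.8 units further apart.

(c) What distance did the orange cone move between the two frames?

2.0

The orange cone was near (12.4, 5.2) before and (13.5, 6.9) after, so it travelled √(1.1² + 1.7²) ≈ 2.0 units.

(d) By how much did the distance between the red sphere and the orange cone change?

-0.5

Before: roughly 11.4 units apart; after: 10.9. That's 0.5 units closer together.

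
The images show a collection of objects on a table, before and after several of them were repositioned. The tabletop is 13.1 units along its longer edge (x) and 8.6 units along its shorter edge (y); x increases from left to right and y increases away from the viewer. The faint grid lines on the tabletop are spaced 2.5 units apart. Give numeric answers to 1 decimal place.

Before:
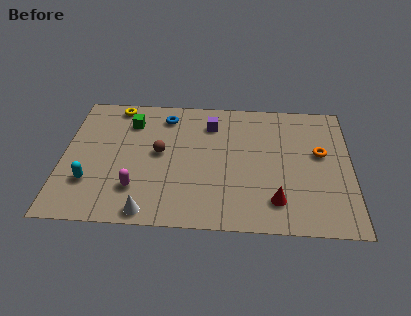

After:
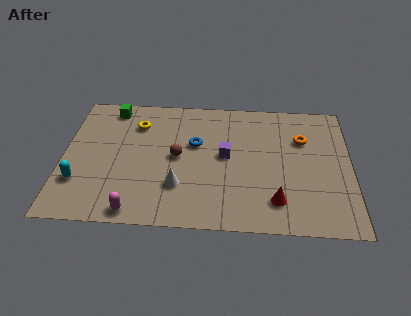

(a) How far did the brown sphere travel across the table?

0.8

From (4.4, 4.6) to (5.2, 4.4), the brown sphere covered √(0.8² + 0.2²) ≈ 0.8 units.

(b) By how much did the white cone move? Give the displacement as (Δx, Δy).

(1.3, 1.7)

From the two frames, the white cone sits at roughly (4.0, 0.8) before and (5.3, 2.5) after.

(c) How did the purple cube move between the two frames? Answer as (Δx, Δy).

(0.7, -2.1)

The purple cube was at about (6.7, 6.7) and moved to about (7.4, 4.6).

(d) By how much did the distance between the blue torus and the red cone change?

-2.3

They were about 7.4 units apart before and 5.1 after — 2.3 units closer together.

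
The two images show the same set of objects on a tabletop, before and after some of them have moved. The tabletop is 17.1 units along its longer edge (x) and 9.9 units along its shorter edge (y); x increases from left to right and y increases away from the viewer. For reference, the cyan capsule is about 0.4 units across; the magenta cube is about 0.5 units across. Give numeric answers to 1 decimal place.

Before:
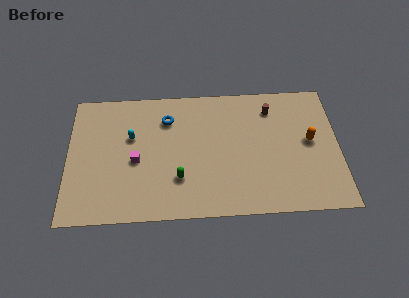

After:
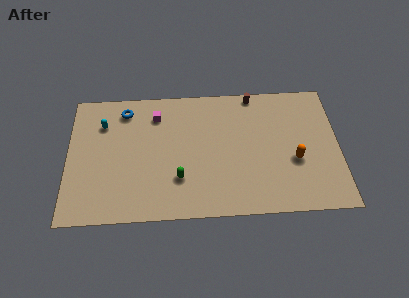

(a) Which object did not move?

the green capsule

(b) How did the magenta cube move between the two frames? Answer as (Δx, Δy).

(1.3, 3.4)

From the two frames, the magenta cube sits at roughly (4.3, 4.4) before and (5.6, 7.8) after.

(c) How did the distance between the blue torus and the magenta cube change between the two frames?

-1.6

They were about 3.7 units apart before and 2.1 after — 1.6 units closer together.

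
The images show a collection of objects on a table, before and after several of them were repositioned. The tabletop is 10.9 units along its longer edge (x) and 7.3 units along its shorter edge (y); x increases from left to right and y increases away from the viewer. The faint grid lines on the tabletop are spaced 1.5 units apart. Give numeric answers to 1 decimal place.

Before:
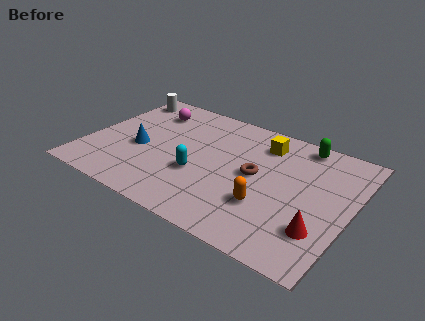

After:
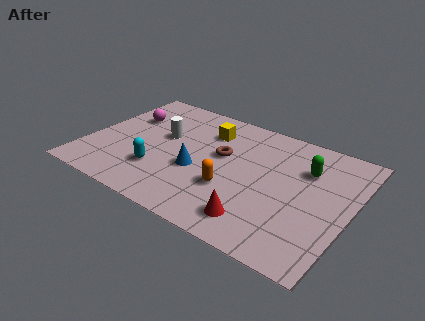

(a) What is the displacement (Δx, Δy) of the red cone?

(-2.4, -0.7)

The red cone started near (9.9, 2.0) and ended near (7.5, 1.3).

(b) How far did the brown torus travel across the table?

1.6

The brown torus moved from about (7.0, 3.8) to (5.5, 4.3), a distance of √(1.5² + 0.5²) ≈ 1.6.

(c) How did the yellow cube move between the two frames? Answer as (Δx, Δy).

(-2.3, -0.3)

The yellow cube started near (7.0, 5.8) and ended near (4.7, 5.5).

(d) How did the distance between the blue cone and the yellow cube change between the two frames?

-2.9

Before: roughly 5.5 units apart; after: 2.6. That's 2.9 units closer together.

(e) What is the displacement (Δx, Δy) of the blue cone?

(2.5, -0.2)

From the two frames, the blue cone sits at roughly (2.2, 3.1) before and (4.7, 2.9) after.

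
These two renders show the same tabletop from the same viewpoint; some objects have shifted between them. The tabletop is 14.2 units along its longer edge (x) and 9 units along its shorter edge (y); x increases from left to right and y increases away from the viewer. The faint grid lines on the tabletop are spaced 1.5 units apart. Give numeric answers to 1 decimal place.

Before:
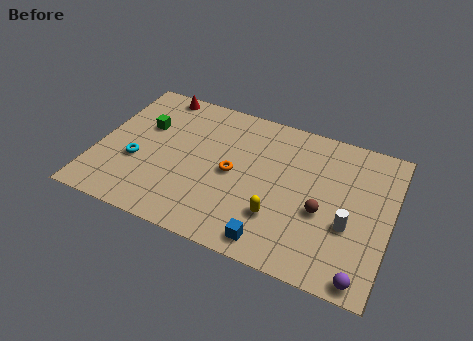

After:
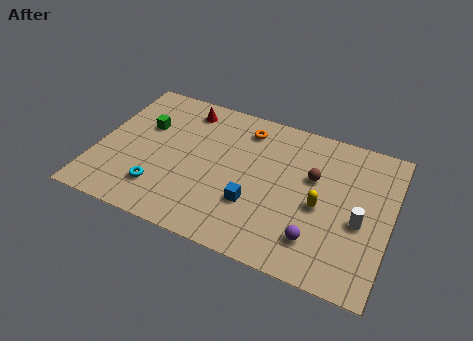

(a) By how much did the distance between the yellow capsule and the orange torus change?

+2.2

The distance was about 3.0 in the first image and 5.2 in the second, so they moved 2.2 units further apart.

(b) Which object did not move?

the green cube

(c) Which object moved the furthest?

the orange torus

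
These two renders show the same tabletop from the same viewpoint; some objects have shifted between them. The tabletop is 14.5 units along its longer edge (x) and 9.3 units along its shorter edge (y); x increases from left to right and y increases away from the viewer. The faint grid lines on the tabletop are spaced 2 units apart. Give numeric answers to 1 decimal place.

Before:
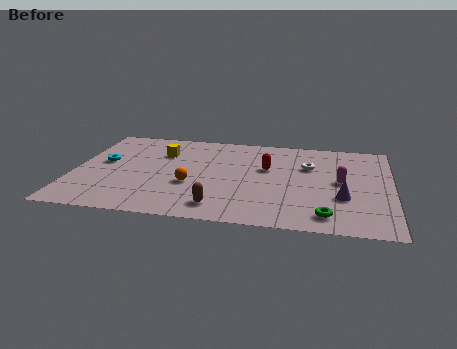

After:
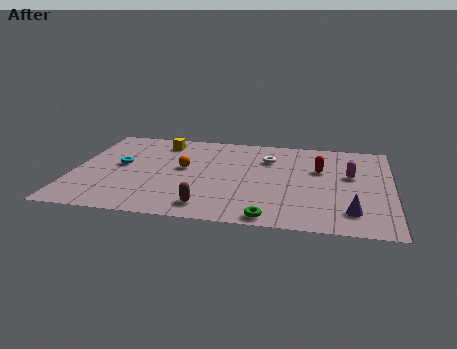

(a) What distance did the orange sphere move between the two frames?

1.6

From (5.4, 3.5) to (5.0, 5.1), the orange sphere covered √(0.4² + 1.6²) ≈ 1.6 units.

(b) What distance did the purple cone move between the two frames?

1.4

From (12.3, 3.2) to (12.7, 1.9), the purple cone covered √(0.4² + 1.3²) ≈ 1.4 units.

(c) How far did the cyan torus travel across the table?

0.8

The cyan torus was near (1.3, 5.2) before and (2.1, 5.0) after, so it travelled √(0.8² + 0.2²) ≈ 0.8 units.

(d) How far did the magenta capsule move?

0.8

The magenta capsule moved from about (12.2, 4.8) to (12.6, 5.5), a distance of √(0.4² + 0.7²) ≈ 0.8.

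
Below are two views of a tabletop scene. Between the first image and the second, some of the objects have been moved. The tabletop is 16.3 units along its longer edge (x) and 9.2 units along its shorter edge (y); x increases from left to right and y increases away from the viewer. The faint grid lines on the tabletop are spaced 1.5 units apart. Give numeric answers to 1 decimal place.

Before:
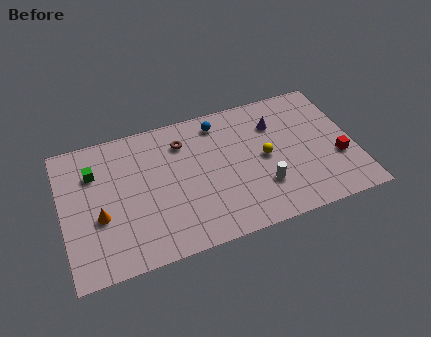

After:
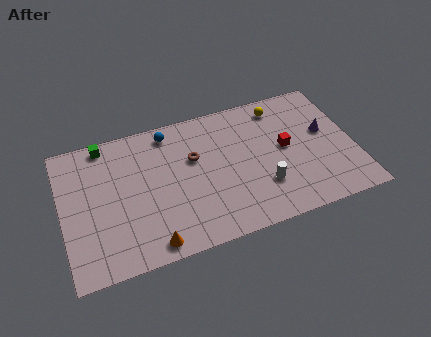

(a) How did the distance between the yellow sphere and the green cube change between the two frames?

+0.3

They were about 9.6 units apart before and 9.9 after — 0.3 units further apart.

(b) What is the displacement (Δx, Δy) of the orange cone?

(2.6, -2.6)

From the two frames, the orange cone sits at roughly (2.0, 3.6) before and (4.6, 1.0) after.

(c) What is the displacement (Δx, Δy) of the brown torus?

(0.5, -1.3)

From the two frames, the brown torus sits at roughly (6.9, 7.1) before and (7.4, 5.8) after.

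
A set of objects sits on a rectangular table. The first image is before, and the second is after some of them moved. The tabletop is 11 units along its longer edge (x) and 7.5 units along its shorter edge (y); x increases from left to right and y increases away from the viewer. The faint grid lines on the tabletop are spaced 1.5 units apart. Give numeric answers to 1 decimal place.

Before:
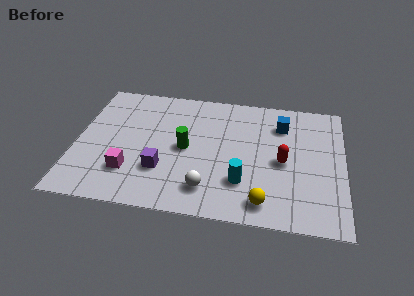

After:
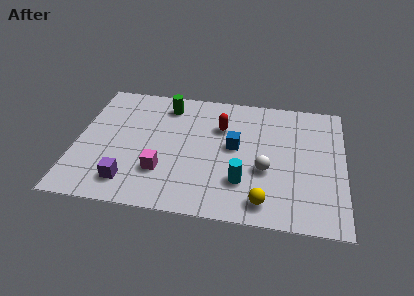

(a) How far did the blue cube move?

2.5

From (8.4, 5.7) to (6.5, 4.1), the blue cube covered √(1.9² + 1.6²) ≈ 2.5 units.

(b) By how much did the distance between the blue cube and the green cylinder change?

-0.8

Before: roughly 4.4 units apart; after: 3.6. That's 0.8 units closer together.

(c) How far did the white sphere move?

2.7

The white sphere moved from about (5.5, 1.5) to (7.8, 2.9), a distance of √(2.3² + 1.4²) ≈ 2.7.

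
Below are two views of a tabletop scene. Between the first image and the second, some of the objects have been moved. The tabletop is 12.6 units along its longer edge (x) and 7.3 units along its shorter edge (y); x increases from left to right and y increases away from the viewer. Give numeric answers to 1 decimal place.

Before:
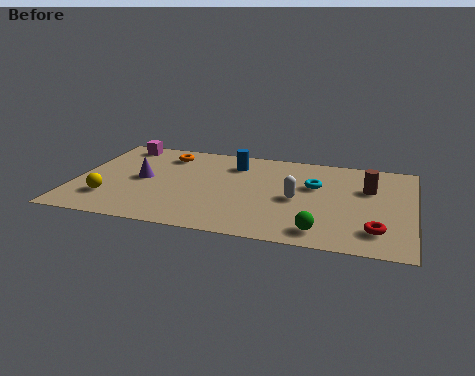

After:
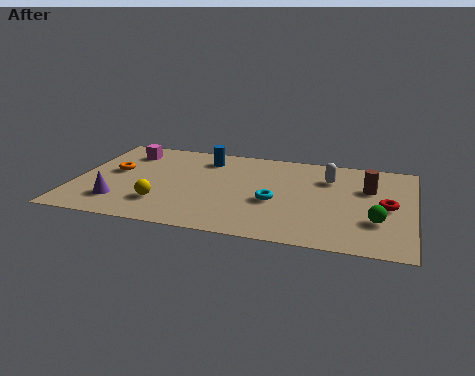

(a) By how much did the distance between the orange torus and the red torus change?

+1.0

Before: roughly 9.2 units apart; after: 10.2. That's 1.0 units further apart.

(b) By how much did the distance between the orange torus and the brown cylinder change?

+1.7

The distance was about 7.8 in the first image and 9.5 in the second, so they moved 1.7 units further apart.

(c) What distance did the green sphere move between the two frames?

2.3

The green sphere moved from about (9.3, 1.1) to (11.3, 2.3), a distance of √(2.0² + 1.2²) ≈ 2.3.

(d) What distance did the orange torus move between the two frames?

2.5

From (3.2, 5.9) to (1.4, 4.1), the orange torus covered √(1.8² + 1.8²) ≈ 2.5 units.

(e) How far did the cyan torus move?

2.1

From (8.9, 4.6) to (7.5, 3.0), the cyan torus covered √(1.4² + 1.6²) ≈ 2.1 units.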